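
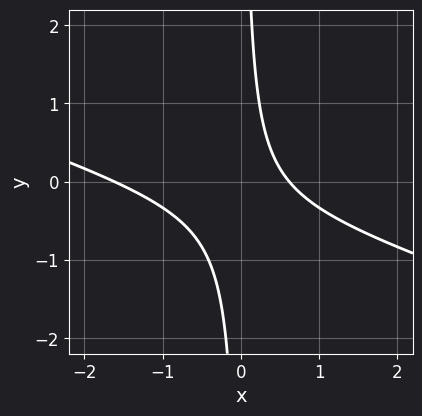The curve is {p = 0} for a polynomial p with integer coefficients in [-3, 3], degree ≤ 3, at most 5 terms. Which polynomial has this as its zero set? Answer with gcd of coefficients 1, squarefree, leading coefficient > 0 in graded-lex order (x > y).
(a) Degree: the shape is more complex than any degree-1 curve, so deg p = 2.
(b) From the axis intercepts and sections: no y-intercept at any integer in the box.
(c) Solving for integer coefficients yields p as stated.

x^2 + 3*x*y + x - 1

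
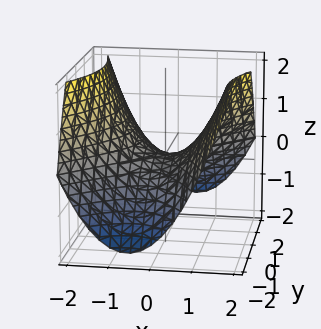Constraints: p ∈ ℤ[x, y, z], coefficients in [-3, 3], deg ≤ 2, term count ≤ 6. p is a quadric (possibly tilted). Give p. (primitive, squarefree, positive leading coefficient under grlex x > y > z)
2*x^2 - x*y - y^2 - 3*z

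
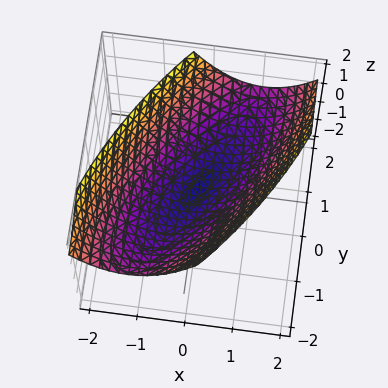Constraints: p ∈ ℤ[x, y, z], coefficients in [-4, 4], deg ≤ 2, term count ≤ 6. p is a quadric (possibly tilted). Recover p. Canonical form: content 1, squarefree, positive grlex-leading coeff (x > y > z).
2*x^2 - 2*x*y + y^2 - 3*z

(a) deg p = 2. The shape is more complex than any degree-1 surface.
(b) Reading off the gridlines: it crosses the y-axis at the gridline y = 0; one z-axis crossing is at z = 0.
(c) Assembling these constraints gives the stated polynomial.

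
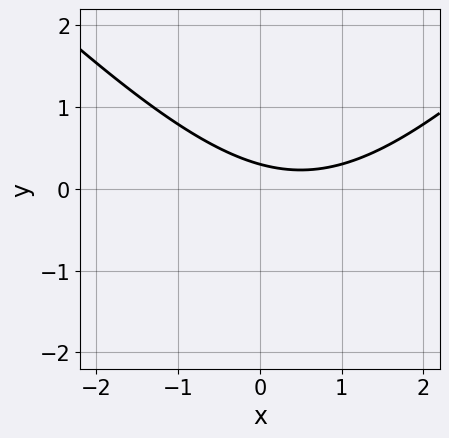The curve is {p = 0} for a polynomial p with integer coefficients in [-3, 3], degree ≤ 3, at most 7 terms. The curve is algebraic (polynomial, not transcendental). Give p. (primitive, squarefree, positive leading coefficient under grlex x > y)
x^2 - y^2 - x - 3*y + 1

(a) deg p = 2. The shape is more complex than any degree-1 curve.
(b) From the axis intercepts and sections: no x-intercept at any integer in the box.
(c) Fitting integer coefficients to these (and the overall shape) gives p.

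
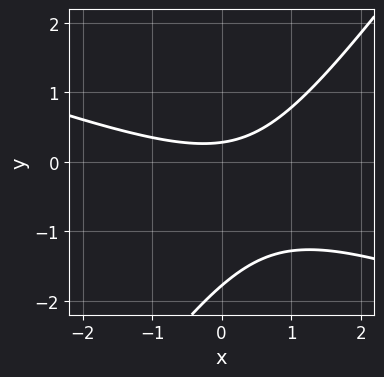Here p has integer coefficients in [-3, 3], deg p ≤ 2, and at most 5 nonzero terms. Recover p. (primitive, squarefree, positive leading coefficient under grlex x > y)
x^2 + 2*x*y - 2*y^2 - 3*y + 1

The degree is 2 — no degree-1 curve has this shape.
Observable constraints: it misses every integer gridline on the x-axis.
Assembling these constraints gives the stated polynomial.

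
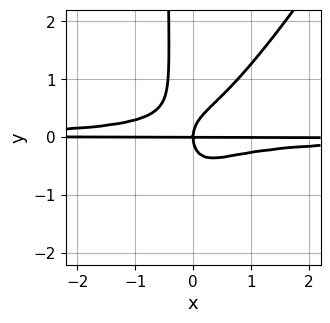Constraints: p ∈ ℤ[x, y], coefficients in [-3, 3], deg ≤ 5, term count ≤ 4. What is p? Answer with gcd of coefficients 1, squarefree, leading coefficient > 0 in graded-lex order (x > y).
1. Degree: a generic line meets the curve in up to 4 points, so deg p = 4.
2. Observable constraints: every point of the x-axis in the box is on the curve; one y-axis crossing is at y = 0.
3. These observations pin down the coefficients.

3*x^2*y^2 - 2*x*y^3 - y^3 + x*y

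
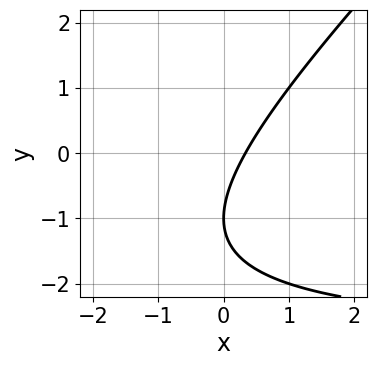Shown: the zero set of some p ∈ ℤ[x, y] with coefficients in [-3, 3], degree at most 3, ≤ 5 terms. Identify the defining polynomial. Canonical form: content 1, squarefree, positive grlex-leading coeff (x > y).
x*y - y^2 + 3*x - 2*y - 1

1. deg p = 2.
2. Observable constraints: it meets the y-axis at y = -1 (among the integer gridlines).
3. Putting this together gives p.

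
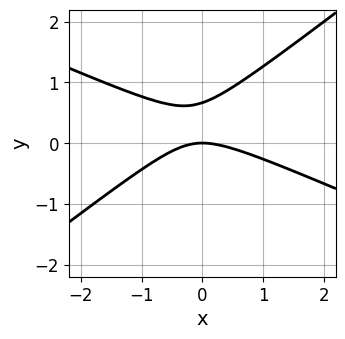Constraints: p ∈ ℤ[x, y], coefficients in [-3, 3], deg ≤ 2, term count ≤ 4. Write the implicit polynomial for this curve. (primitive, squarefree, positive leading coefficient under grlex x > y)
x^2 + x*y - 3*y^2 + 2*y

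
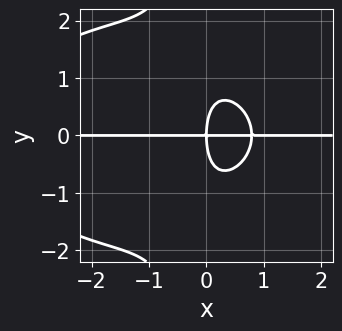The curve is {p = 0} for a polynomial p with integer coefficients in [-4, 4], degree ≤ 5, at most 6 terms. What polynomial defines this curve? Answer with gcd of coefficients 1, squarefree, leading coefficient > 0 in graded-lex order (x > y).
x^3*y + 2*x*y^3 + 3*x^2*y + y^3 - 3*x*y

(a) Degree: the shape is more complex than any degree-3 curve, so deg p = 4.
(b) From the axis intercepts and sections: the visible x-axis segment lies entirely on the curve; it crosses the y-axis at the gridline y = 0.
(c) These observations pin down the coefficients.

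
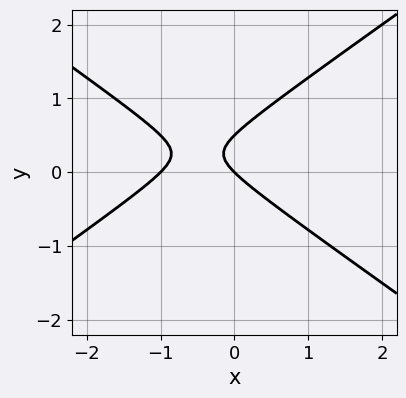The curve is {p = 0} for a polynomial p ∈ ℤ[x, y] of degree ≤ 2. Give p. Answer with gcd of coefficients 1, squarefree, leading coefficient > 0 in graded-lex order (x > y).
(a) Degree: a generic line meets the curve in up to 2 points, so deg p = 2.
(b) Observable constraints: among the integer gridlines, it crosses the x-axis at x ∈ {-1, 0}; it meets the y-axis at y = 0 (among the integer gridlines).
(c) Solving for integer coefficients yields p as stated.

x^2 - 2*y^2 + x + y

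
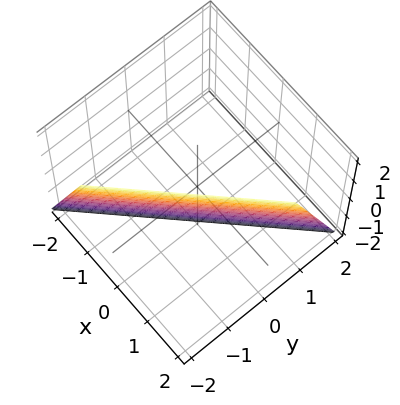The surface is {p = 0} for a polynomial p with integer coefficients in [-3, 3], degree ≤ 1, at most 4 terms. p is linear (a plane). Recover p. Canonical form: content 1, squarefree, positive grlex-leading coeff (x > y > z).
3*x - 3*y - z - 2

First, the degree is 1 — the surface is flat (a plane).
Next, reading off the gridlines: it crosses the z-axis at the gridline z = -2.
Finally, matching integer coefficients to the picture gives p.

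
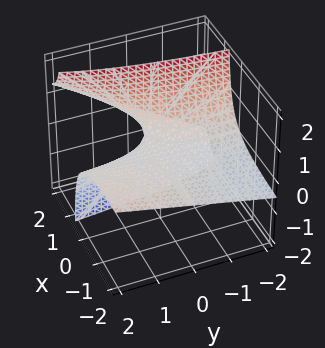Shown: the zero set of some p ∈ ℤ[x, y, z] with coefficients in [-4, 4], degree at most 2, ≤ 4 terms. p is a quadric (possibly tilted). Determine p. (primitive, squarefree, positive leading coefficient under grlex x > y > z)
x*y - 3*x*z + 3*z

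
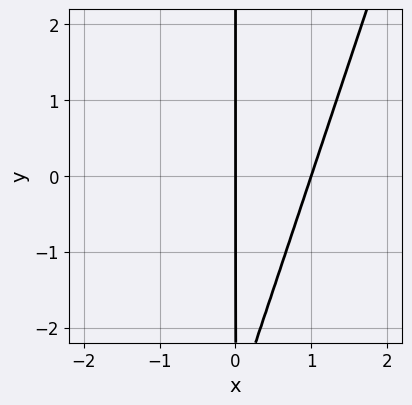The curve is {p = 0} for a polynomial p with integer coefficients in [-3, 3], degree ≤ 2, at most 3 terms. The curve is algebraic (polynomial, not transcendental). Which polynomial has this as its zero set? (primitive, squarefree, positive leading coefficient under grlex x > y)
3*x^2 - x*y - 3*x

1. Degree: the shape is more complex than any degree-1 curve, so deg p = 2.
2. From the visible intercepts: the x-axis gridline crossings are at x ∈ {0, 1}; the visible y-axis segment lies entirely on the curve.
3. Matching integer coefficients to the picture gives p.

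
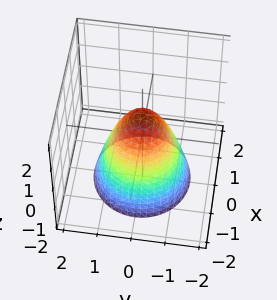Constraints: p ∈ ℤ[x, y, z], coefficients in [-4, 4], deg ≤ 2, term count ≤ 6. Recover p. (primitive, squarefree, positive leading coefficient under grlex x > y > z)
3*x^2 + 3*y^2 + 2*z - 2

1. The degree is 2 — a generic line meets the surface in up to 2 points.
2. Symmetry: the z-axis is an axis of rotation, so x and y enter only as x² + y².
3. Checking where it meets the axes: it meets the z-axis at z = 1 (among the integer gridlines); a circular section at z = 0 has radius between 0 and 1.
4. Assembling these constraints gives the stated polynomial.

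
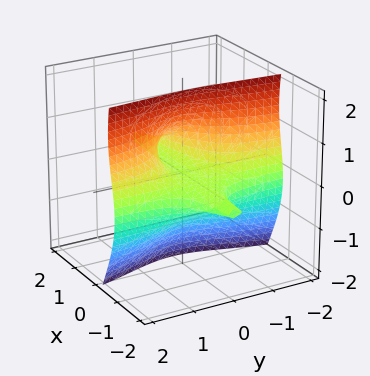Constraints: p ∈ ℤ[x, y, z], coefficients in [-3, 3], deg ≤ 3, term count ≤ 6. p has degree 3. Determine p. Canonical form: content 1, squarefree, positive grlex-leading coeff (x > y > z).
3*x*y^2 + 3*x*z^2 + z^3 + 2*y^2 - 2*z

1. deg p = 3.
2. Reading off the gridlines: it meets the y-axis at y = 0 (among the integer gridlines); one z-axis crossing is at z = 0; every point of the x-axis in the box is on the surface.
3. Solving for integer coefficients yields p as stated.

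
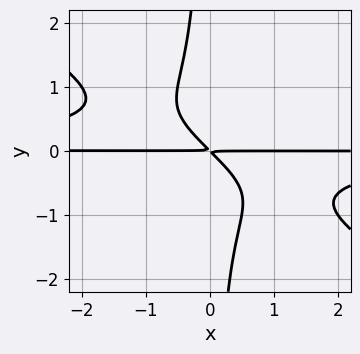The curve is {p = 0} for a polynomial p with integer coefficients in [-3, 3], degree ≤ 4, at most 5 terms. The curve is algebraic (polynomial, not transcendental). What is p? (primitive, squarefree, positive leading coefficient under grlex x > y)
2*x^2*y^2 + 3*x*y^3 + 2*x*y + 2*y^2

1. deg p = 4. The shape is more complex than any degree-3 curve.
2. Checking where it meets the axes: every point of the x-axis in the box is on the curve.
3. Matching integer coefficients to the picture gives p.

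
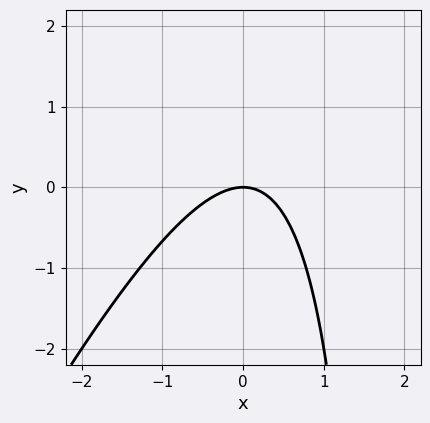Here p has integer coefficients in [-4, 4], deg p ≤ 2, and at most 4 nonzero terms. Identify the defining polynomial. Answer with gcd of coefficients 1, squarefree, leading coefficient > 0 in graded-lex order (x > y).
2*x^2 - x*y + 2*y

(a) Degree: the shape is more complex than any degree-1 curve, so deg p = 2.
(b) Checking where it meets the axes: it crosses the x-axis at the gridline x = 0; it meets the y-axis at y = 0 (among the integer gridlines).
(c) Assembling these constraints gives the stated polynomial.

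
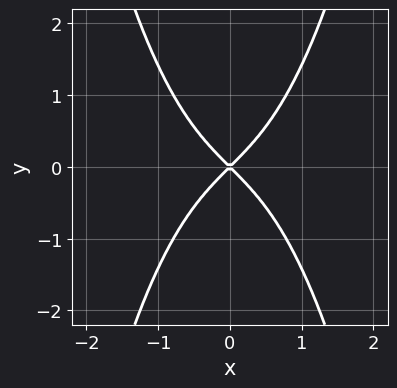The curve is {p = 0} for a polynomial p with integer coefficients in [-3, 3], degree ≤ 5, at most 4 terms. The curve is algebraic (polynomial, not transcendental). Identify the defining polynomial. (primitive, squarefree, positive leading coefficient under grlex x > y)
Degree: a generic line meets the curve in up to 4 points, so deg p = 4.
Symmetries: it's symmetric under y → −y, forcing even powers of y; the x ↦ −x reflection is a symmetry, so x appears only in even powers.
Checking where it meets the axes: it crosses the x-axis at the gridline x = 0; it crosses the y-axis at the gridline y = 0.
Fitting integer coefficients to these (and the overall shape) gives p.

x^4 + x^2 - y^2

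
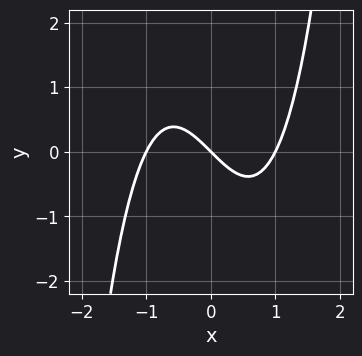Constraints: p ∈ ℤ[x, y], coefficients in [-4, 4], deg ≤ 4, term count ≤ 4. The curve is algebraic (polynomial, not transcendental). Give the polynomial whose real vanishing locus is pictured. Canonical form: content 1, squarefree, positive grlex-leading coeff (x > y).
First, the degree is 3 — the shape is more complex than any degree-2 curve.
Next, from the axis intercepts and sections: the x-axis gridline crossings are at x ∈ {-1, 0, 1}; one y-axis crossing is at y = 0.
Finally, fitting integer coefficients to these (and the overall shape) gives p.

x^3 - x - y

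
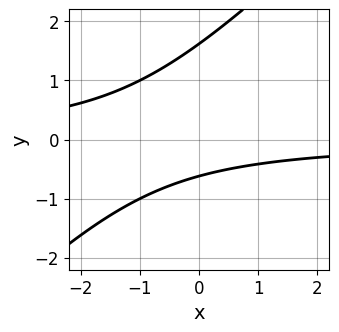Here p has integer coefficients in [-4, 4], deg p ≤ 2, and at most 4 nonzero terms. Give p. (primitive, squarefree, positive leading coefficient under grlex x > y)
x*y - y^2 + y + 1

1. deg p = 2. A generic line meets the curve in up to 2 points.
2. From the visible intercepts: the curve avoids every integer x-axis point in the box.
3. Matching integer coefficients to the picture gives p.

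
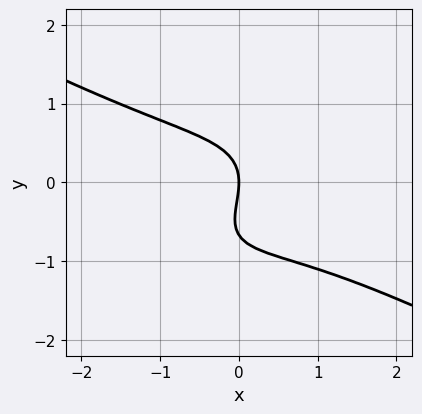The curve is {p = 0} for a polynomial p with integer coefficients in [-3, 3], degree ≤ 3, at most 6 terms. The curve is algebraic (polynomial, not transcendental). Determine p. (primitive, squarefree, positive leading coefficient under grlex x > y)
x^3 - 2*x*y^2 + 3*y^3 + 2*y^2 + 3*x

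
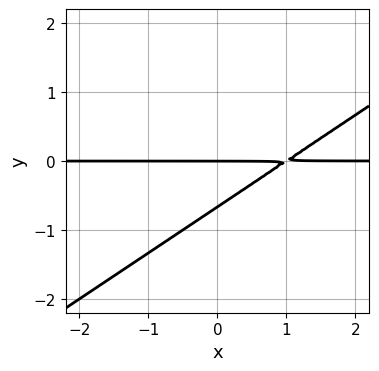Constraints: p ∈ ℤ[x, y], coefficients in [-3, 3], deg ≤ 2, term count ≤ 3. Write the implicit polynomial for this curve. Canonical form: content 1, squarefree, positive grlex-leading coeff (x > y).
First, deg p = 2. A generic line meets the curve in up to 2 points.
Next, reading off the gridlines: the visible x-axis segment lies entirely on the curve; it meets the y-axis at y = 0 (among the integer gridlines).
Finally, assembling these constraints gives the stated polynomial.

2*x*y - 3*y^2 - 2*y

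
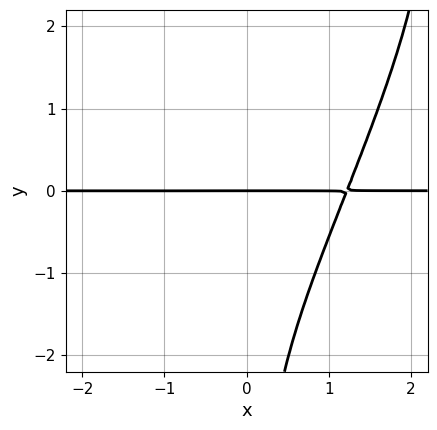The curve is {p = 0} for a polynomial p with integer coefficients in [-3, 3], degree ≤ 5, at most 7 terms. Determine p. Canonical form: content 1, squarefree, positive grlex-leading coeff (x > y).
1. The degree is 4 — a generic line meets the curve in up to 4 points.
2. Checking where it meets the axes: one y-axis crossing is at y = 0; every point of the x-axis in the box is on the curve.
3. Together with the visible shape, these determine p as stated.

3*x^3*y - 3*x^2*y^2 + x*y^3 - 2*x*y - 3*y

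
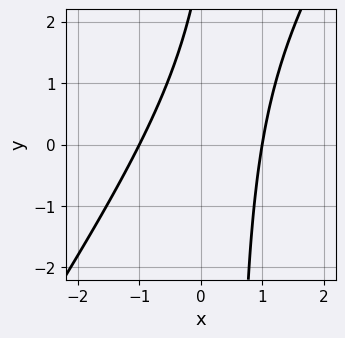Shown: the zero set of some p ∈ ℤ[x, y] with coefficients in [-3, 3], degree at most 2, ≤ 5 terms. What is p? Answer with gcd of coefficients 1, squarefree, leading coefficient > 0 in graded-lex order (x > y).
First, the degree is 2 — a generic line meets the curve in up to 2 points.
Next, observable constraints: the x-axis gridline crossings are at x ∈ {-1, 1}; it misses every integer gridline on the y-axis.
Finally, assembling these constraints gives the stated polynomial.

3*x^2 - 2*x*y + y - 3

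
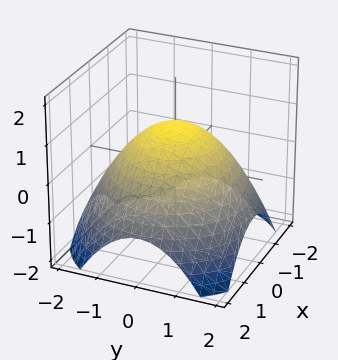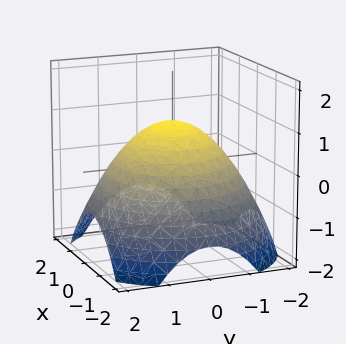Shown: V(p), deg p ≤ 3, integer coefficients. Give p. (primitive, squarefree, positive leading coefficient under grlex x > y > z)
The degree is 2 — a generic line meets the surface in up to 2 points.
Symmetries: the z-axis is an axis of rotation, so x and y enter only as x² + y².
Observable constraints: a circular section at z = 0 has radius between 1 and 2; it meets the z-axis at z = 1 (among the integer gridlines).
These observations pin down the coefficients.

x^2 + y^2 + 2*z - 2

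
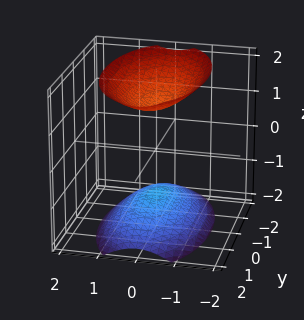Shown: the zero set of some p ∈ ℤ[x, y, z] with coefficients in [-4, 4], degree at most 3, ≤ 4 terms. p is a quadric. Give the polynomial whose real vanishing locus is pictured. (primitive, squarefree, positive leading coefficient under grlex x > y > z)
(a) I count 2 distinct pieces. They look like related sheets of one shape, so recover p as a whole.
(b) The degree is 2 — two sheets facing apart; a quadric.
(c) Symmetries: it's symmetric under y → −y, forcing even powers of y; it's symmetric under x → −x, forcing even powers of x; the z ↦ −z reflection is a symmetry, so z appears only in even powers.
(d) Observable constraints: no x-intercept at any integer in the box; the surface avoids every integer y-axis point in the box.
(e) Together with the visible shape, these determine p as stated.

3*x^2 + y^2 - 2*z^2 + 3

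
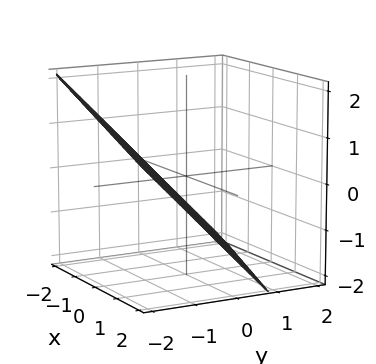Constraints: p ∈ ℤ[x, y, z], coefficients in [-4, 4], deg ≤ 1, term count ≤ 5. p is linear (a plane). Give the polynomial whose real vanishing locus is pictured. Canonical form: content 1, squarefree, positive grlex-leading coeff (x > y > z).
x + 3*y + 3*z + 2

First, degree: the surface is flat (a plane), so deg p = 1.
Then, checking where it meets the axes: it crosses the x-axis at the gridline x = -2.
Finally, together with the visible shape, these determine p as stated.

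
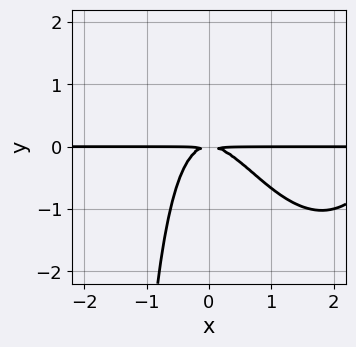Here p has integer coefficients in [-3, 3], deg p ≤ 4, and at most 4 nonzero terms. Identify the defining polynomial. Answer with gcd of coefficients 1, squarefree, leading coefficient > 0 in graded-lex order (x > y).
(a) Degree: the shape is more complex than any degree-3 curve, so deg p = 4.
(b) Observable constraints: the visible x-axis segment lies entirely on the curve.
(c) These observations pin down the coefficients.

x^3*y - 3*x^2*y - x*y^2 - 2*y^2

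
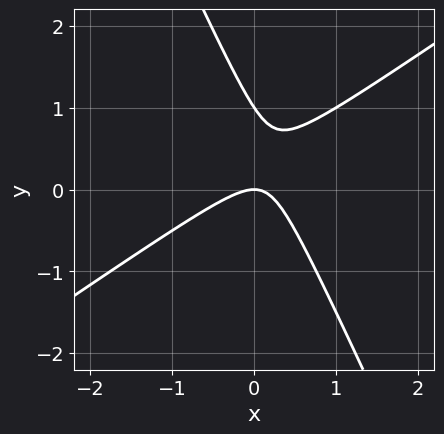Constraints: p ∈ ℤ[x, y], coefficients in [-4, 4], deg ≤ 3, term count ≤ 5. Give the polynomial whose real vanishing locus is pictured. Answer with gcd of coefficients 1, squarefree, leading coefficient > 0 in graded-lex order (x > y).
First, the degree is 2 — no degree-1 curve has this shape.
Then, reading off the gridlines: it meets the x-axis at x = 0 (among the integer gridlines); among the integer gridlines, it crosses the y-axis at y ∈ {0, 1}.
Finally, putting this together gives p.

3*x^2 - 3*x*y - 2*y^2 + 2*y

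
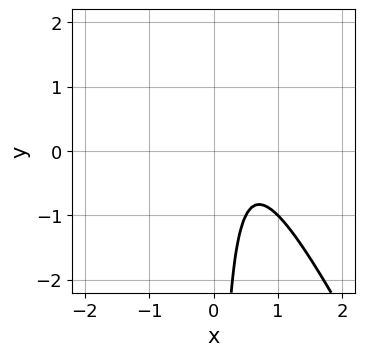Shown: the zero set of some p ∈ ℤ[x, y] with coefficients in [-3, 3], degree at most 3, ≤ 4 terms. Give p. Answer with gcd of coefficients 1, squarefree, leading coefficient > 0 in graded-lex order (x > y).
The degree is 2 — the shape is more complex than any degree-1 curve.
Reading off the gridlines: no x-intercept at any integer in the box; it misses every integer gridline on the y-axis.
Putting this together gives p.

2*x^2 + x*y - 2*x + 1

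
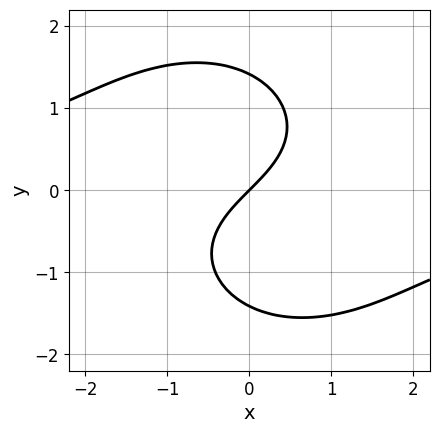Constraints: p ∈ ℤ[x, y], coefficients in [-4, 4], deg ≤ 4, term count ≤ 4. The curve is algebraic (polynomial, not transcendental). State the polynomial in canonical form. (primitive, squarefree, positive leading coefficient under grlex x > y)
1. The degree is 3 — the shape is more complex than any degree-2 curve.
2. Checking where it meets the axes: one x-axis crossing is at x = 0; one y-axis crossing is at y = 0.
3. These observations pin down the coefficients.

x^2*y + y^3 + 2*x - 2*y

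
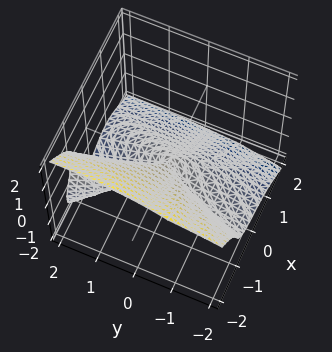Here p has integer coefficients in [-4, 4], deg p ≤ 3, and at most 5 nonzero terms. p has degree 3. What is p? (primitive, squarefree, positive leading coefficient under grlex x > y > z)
3*x^3 + 2*x*y*z + y*z^2 + 3*z^3 + y^2

First, degree: a generic line meets the surface in up to 3 points, so deg p = 3.
Next, checking where it meets the axes: it meets the x-axis at x = 0 (among the integer gridlines); it meets the z-axis at z = 0 (among the integer gridlines); it crosses the y-axis at the gridline y = 0.
Finally, matching integer coefficients to the picture gives p.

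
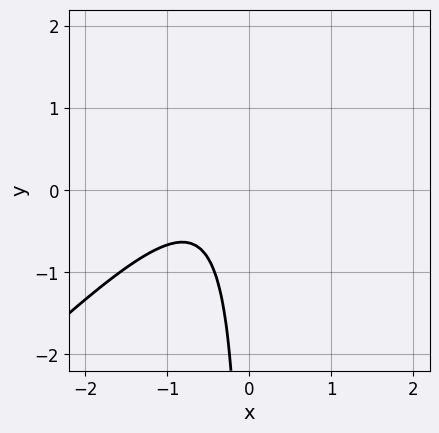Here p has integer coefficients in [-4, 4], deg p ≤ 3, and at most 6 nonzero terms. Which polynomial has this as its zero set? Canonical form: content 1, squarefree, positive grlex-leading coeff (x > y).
1. Degree: no degree-1 curve has this shape, so deg p = 2.
2. Reading off the gridlines: the curve avoids every integer y-axis point in the box; the curve avoids every integer x-axis point in the box.
3. These observations pin down the coefficients.

3*x^2 - 3*x*y + 3*x + 2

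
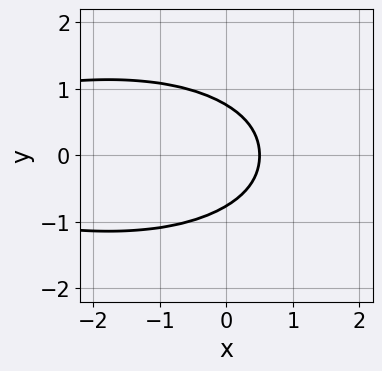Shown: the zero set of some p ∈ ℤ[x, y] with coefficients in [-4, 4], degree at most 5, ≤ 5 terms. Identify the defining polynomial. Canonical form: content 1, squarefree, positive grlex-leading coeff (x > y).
x^2*y^2 + 3*y^4 + 2*x*y^2 + 2*x - 1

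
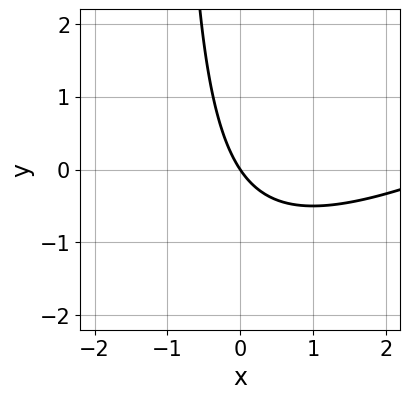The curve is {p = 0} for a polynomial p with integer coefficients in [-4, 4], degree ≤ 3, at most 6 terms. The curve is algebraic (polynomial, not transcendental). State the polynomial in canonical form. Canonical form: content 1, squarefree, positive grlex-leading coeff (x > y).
x^2 - 2*x*y - 3*x - 2*y

(a) The degree is 2 — a generic line meets the curve in up to 2 points.
(b) Checking where it meets the axes: one y-axis crossing is at y = 0; it crosses the x-axis at the gridline x = 0.
(c) Together with the visible shape, these determine p as stated.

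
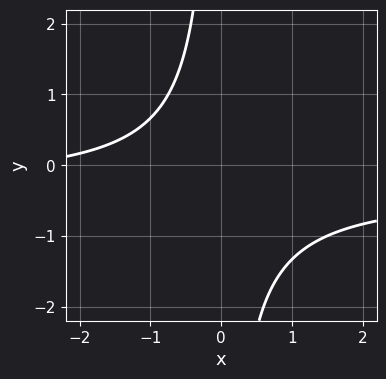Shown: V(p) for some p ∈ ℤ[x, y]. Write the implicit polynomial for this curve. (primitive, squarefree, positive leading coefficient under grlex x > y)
deg p = 2.
Checking where it meets the axes: the curve avoids every integer x-axis point in the box; the curve avoids every integer y-axis point in the box.
The integer polynomial consistent with all of this is the stated p.

3*x*y + x + 3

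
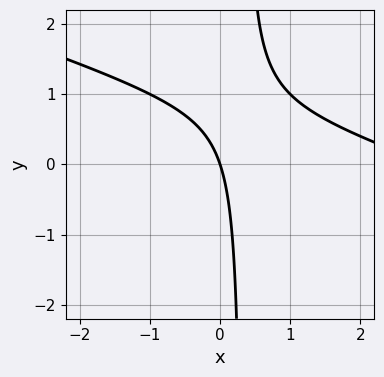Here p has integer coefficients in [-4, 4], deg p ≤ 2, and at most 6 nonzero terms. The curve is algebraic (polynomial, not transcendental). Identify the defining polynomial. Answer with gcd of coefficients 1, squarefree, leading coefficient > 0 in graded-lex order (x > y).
1. deg p = 2. A generic line meets the curve in up to 2 points.
2. Observable constraints: one x-axis crossing is at x = 0; one y-axis crossing is at y = 0.
3. Solving for integer coefficients yields p as stated.

x^2 + 3*x*y - 3*x - y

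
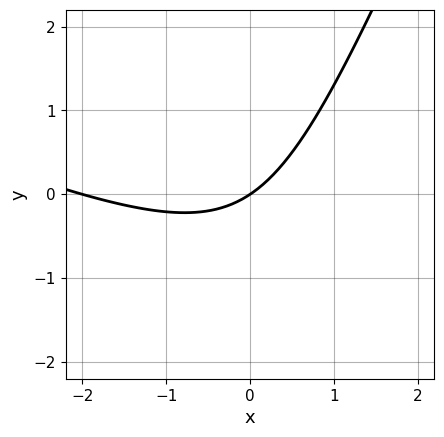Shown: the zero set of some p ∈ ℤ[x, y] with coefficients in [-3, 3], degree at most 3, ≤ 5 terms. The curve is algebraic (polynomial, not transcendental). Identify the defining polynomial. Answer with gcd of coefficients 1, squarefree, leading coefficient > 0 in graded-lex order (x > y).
(a) Degree: no degree-1 curve has this shape, so deg p = 2.
(b) Checking where it meets the axes: among the integer gridlines, it crosses the x-axis at x ∈ {-2, 0}; one y-axis crossing is at y = 0.
(c) Assembling these constraints gives the stated polynomial.

x^2 + 2*x*y - y^2 + 2*x - 3*y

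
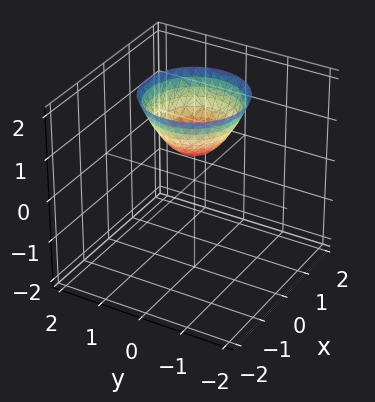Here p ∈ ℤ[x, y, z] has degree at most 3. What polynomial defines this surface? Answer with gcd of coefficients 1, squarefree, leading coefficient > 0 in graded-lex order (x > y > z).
First, deg p = 2. No degree-1 surface has this shape.
Then, symmetries: rotational symmetry about the z-axis ⇒ p depends on x, y only through x² + y².
Then, reading off the gridlines: no x-intercept at any integer in the box; no y-intercept at any integer in the box; a circular section at z = 2 has radius between 1 and 2.
Finally, solving for integer coefficients yields p as stated.

3*x^2 + 3*y^2 - 3*z + 2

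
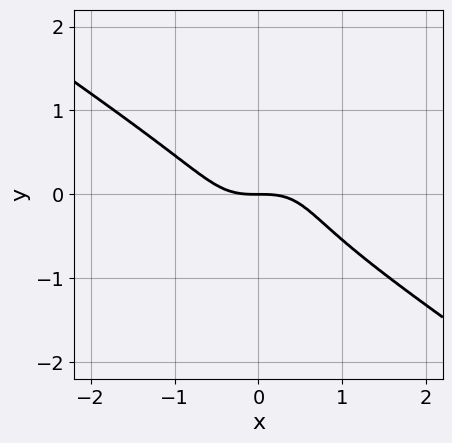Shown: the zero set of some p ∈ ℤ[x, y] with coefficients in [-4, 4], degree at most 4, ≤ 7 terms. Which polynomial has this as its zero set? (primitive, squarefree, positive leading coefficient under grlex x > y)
1. The degree is 3 — no degree-2 curve has this shape.
2. From the visible intercepts: it meets the y-axis at y = 0 (among the integer gridlines); one x-axis crossing is at x = 0.
3. Together with the visible shape, these determine p as stated.

2*x^3 - 3*x*y^2 + 2*y^3 + y^2 + 2*y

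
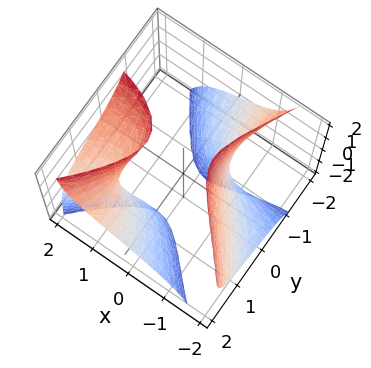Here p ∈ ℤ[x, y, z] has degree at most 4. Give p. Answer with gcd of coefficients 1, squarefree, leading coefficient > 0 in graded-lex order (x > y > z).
There are 2 components.
The degree is 3 — no degree-2 surface has this shape.
Checking where it meets the axes: the surface avoids every integer z-axis point in the box; the surface avoids every integer y-axis point in the box.
Matching integer coefficients to the picture gives p.

x^3 - 2*x^2*z + 2*y^2*z - 3*x*y + 2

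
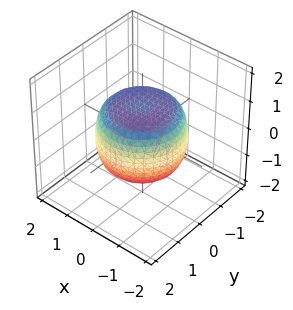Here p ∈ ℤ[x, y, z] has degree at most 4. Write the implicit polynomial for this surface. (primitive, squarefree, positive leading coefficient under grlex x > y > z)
(a) The degree is 4 — a generic line meets the surface in up to 4 points.
(b) Symmetry: the surface is invariant under rotation about z: p = q(x² + y², z).
(c) Observable constraints: a circular section at z = -1 has radius exactly 1; the z-axis gridline crossings are at z ∈ {-1, 1}.
(d) Together with the visible shape, these determine p as stated.

2*x^4 + 4*x^2*y^2 + 2*y^4 - 2*x^2 - 2*y^2 + 3*z^2 - 3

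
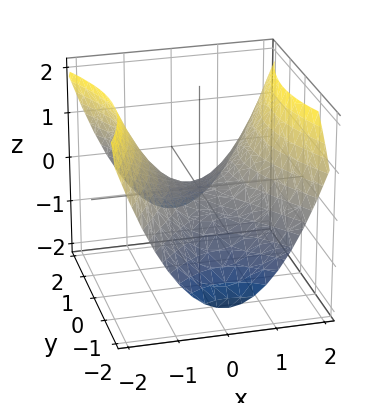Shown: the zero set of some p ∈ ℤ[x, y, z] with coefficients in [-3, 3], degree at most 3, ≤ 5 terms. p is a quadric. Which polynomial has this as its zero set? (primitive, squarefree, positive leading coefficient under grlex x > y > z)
(a) Degree: a saddle surface; a quadric, so deg p = 2.
(b) Symmetries: mirror symmetry x ↦ −x ⇒ only even powers of x; mirror symmetry y ↦ −y ⇒ only even powers of y.
(c) Against the integer gridlines: one z-axis crossing is at z = 0; it meets the y-axis at y = 0 (among the integer gridlines).
(d) Putting this together gives p.

2*x^2 - y^2 - 3*z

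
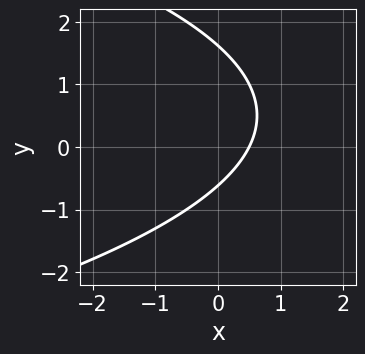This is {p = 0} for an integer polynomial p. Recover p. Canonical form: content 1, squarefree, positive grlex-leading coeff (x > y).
First, the degree is 2 — no degree-1 curve has this shape.
Finally, the integer polynomial consistent with all of this is the stated p.

y^2 + 2*x - y - 1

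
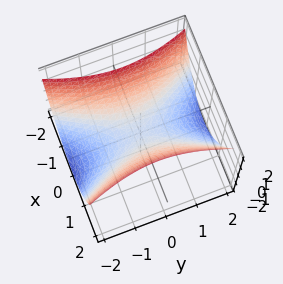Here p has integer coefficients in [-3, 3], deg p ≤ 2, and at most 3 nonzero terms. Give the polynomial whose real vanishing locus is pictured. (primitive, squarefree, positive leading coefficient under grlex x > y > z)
3*x^2 - y^2 - 3*z

(a) deg p = 2. A saddle surface; a quadric.
(b) Symmetries: the y ↦ −y reflection is a symmetry, so y appears only in even powers; the x ↦ −x reflection is a symmetry, so x appears only in even powers.
(c) Against the integer gridlines: it crosses the x-axis at the gridline x = 0; it crosses the z-axis at the gridline z = 0; it meets the y-axis at y = 0 (among the integer gridlines).
(d) Fitting integer coefficients to these (and the overall shape) gives p.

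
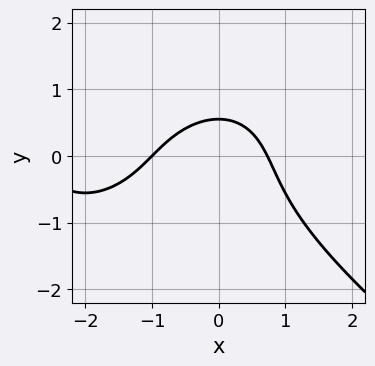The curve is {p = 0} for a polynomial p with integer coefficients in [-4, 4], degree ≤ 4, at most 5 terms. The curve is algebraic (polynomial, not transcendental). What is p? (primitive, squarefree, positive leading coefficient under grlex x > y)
x^3 + 2*y^3 + 3*x^2 + 3*y - 2

(a) Degree: no degree-2 curve has this shape, so deg p = 3.
(b) Observable constraints: it meets the x-axis at x = -1 (among the integer gridlines).
(c) Together with the visible shape, these determine p as stated.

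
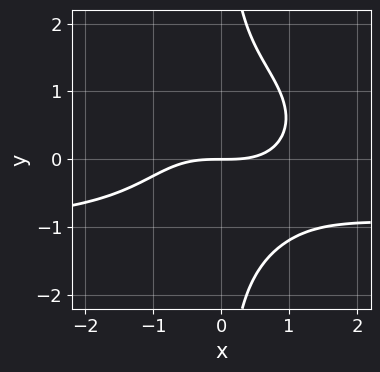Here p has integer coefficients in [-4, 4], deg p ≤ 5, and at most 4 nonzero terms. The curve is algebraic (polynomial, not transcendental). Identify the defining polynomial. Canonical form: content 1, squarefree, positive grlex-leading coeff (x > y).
x^3*y + 2*x*y^3 + x^3 - 3*y

First, the degree is 4 — the shape is more complex than any degree-3 curve.
Then, from the axis intercepts and sections: it crosses the x-axis at the gridline x = 0; it crosses the y-axis at the gridline y = 0.
Finally, matching integer coefficients to the picture gives p.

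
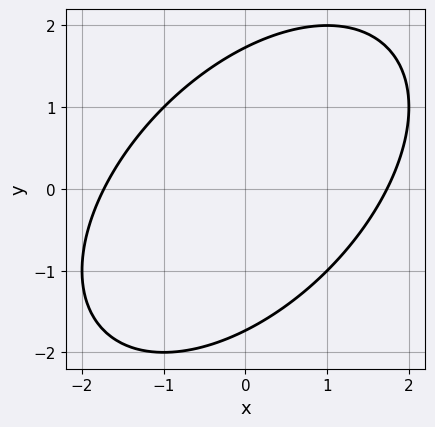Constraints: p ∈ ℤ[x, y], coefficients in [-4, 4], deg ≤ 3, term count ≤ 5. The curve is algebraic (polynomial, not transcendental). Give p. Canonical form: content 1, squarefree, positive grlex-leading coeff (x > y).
deg p = 2. No degree-1 curve has this shape.
Matching integer coefficients to the picture gives p.

x^2 - x*y + y^2 - 3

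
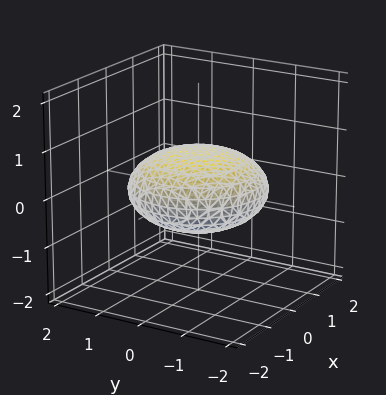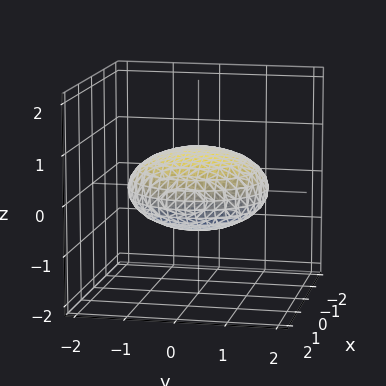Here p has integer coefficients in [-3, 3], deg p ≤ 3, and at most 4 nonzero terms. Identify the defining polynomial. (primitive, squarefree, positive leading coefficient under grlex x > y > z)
x^2 + y^2 + 3*z^2 - 2

1. Degree: bounded and convex; a quadric, so deg p = 2.
2. Symmetries: it's symmetric under z → −z, forcing even powers of z; every cross-section ⟂ z is a circle, so x, y appear only via x² + y².
3. From the visible intercepts: a circular section at z = 0 has radius between 1 and 2.
4. Matching integer coefficients to the picture gives p.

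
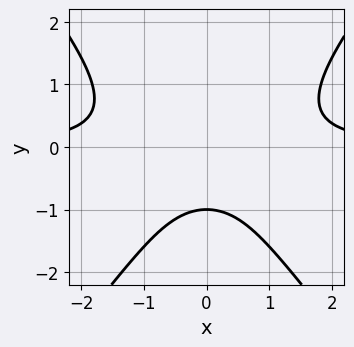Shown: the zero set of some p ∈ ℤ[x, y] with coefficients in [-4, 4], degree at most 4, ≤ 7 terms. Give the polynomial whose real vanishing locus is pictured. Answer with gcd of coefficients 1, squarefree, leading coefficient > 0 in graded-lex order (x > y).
First, deg p = 3. A generic line meets the curve in up to 3 points.
Next, symmetries: the x ↦ −x reflection is a symmetry, so x appears only in even powers.
Next, reading off the gridlines: it misses every integer gridline on the x-axis; it crosses the y-axis at the gridline y = -1.
Finally, putting this together gives p.

3*x^2*y - 2*y^3 - 2*y^2 - 3*y - 3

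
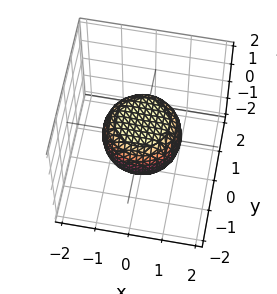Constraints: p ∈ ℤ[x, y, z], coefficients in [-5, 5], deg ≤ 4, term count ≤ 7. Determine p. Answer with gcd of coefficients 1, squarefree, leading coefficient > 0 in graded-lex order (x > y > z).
2*x^4 + 4*x^2*y^2 + 2*y^4 - x^2 - y^2 + 3*z^2 - 2

The degree is 4 — a generic line meets the surface in up to 4 points.
Symmetry: the surface is invariant under rotation about z: p = q(x² + y², z).
Against the integer gridlines: a circular section at z = 0 has radius between 1 and 2.
These observations pin down the coefficients.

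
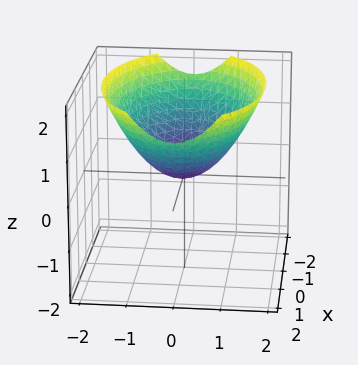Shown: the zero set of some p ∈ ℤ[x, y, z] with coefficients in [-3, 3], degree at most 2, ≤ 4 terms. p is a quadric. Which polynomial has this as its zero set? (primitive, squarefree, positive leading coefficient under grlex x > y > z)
Degree: a single bowl opening along one axis; a quadric, so deg p = 2.
Symmetries: the y ↦ −y reflection is a symmetry, so y appears only in even powers; the x ↦ −x reflection is a symmetry, so x appears only in even powers.
Reading off the gridlines: it crosses the z-axis at the gridline z = 0; one x-axis crossing is at x = 0.
Assembling these constraints gives the stated polynomial.

x^2 + 2*y^2 - 3*z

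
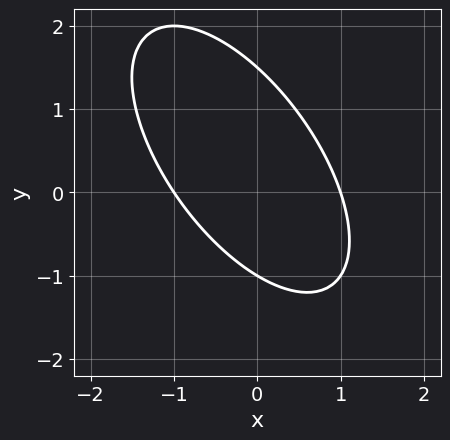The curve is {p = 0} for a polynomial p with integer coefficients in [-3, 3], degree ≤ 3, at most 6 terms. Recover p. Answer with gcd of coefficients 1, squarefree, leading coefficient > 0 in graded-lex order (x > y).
(a) Degree: a generic line meets the curve in up to 2 points, so deg p = 2.
(b) Checking where it meets the axes: it crosses the y-axis at the gridline y = -1; among the integer gridlines, it crosses the x-axis at x ∈ {-1, 1}.
(c) Assembling these constraints gives the stated polynomial.

3*x^2 + 3*x*y + 2*y^2 - y - 3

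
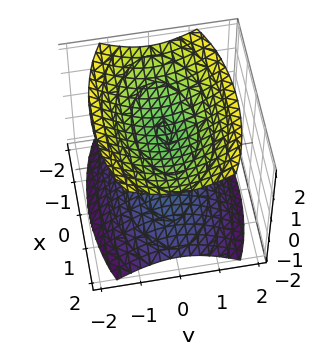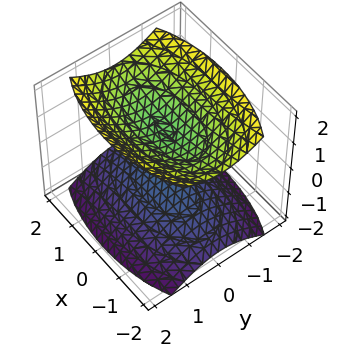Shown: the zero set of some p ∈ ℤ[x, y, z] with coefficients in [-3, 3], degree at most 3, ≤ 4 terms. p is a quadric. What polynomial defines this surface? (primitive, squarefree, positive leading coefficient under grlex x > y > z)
x^2 + 3*y^2 - 3*z^2 + 3

First, the picture has 2 separate pieces.
Then, deg p = 2.
Next, symmetries: mirror symmetry y ↦ −y ⇒ only even powers of y; mirror symmetry x ↦ −x ⇒ only even powers of x; the z ↦ −z reflection is a symmetry, so z appears only in even powers.
Next, checking where it meets the axes: no x-intercept at any integer in the box; among the integer gridlines, it crosses the z-axis at z ∈ {-1, 1}.
Finally, matching integer coefficients to the picture gives p.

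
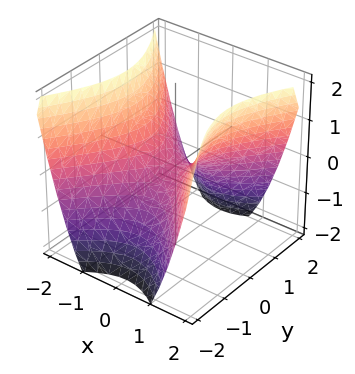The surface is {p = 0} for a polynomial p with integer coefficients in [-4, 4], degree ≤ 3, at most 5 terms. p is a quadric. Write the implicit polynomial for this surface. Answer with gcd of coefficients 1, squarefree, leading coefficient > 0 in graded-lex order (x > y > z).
deg p = 2.
Symmetries: mirror symmetry y ↦ −y ⇒ only even powers of y; mirror symmetry x ↦ −x ⇒ only even powers of x.
Observable constraints: it meets the x-axis at x = 0 (among the integer gridlines); one y-axis crossing is at y = 0.
These observations pin down the coefficients.

3*x^2 - 2*y^2 - 3*z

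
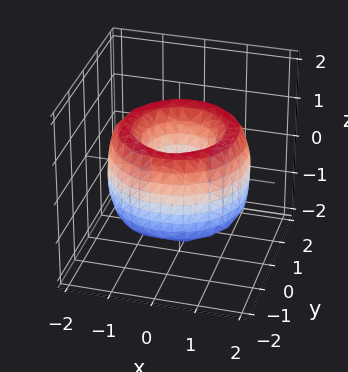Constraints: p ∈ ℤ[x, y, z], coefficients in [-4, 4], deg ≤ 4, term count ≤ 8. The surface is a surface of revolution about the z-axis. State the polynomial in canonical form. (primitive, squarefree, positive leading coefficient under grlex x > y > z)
x^4 + 2*x^2*y^2 + y^4 - 3*x^2 - 3*y^2 + z^2 + 1

First, the degree is 4 — no degree-3 surface has this shape.
Then, symmetries: rotational symmetry about the z-axis ⇒ p depends on x, y only through x² + y².
Then, checking where it meets the axes: it misses every integer gridline on the z-axis; a circular section at z = 0 has radius between 0 and 1.
Finally, putting this together gives p.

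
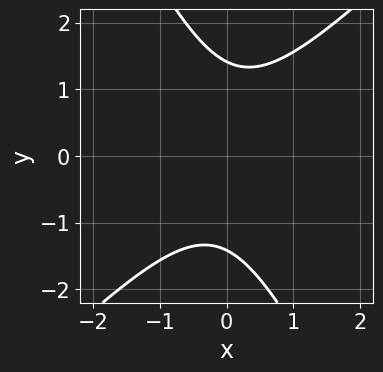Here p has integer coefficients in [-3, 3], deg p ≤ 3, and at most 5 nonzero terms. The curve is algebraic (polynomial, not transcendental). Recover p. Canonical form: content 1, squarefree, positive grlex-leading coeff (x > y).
2*x^2 - x*y - y^2 + 2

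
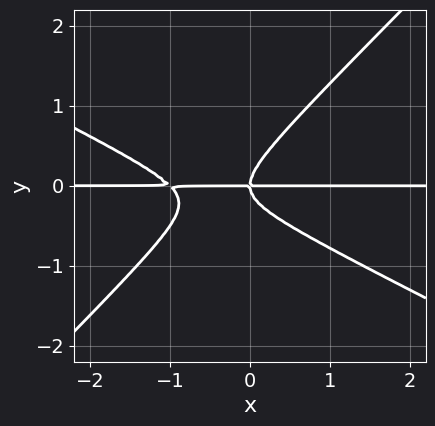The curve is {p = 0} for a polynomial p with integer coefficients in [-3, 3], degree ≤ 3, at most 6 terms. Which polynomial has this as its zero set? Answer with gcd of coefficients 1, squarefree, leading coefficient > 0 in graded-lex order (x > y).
The degree is 3 — no degree-2 curve has this shape.
From the visible intercepts: every point of the x-axis in the box is on the curve; it crosses the y-axis at the gridline y = 0.
Fitting integer coefficients to these (and the overall shape) gives p.

x^2*y + x*y^2 - 2*y^3 + x*y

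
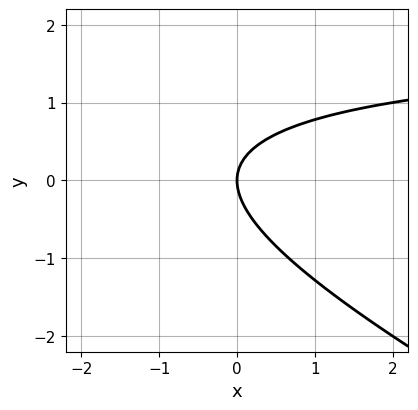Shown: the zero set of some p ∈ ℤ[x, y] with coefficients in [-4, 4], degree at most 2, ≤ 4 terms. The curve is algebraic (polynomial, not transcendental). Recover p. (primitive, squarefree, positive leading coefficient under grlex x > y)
x*y + 2*y^2 - 2*x

Degree: a generic line meets the curve in up to 2 points, so deg p = 2.
Reading off the gridlines: one x-axis crossing is at x = 0; it meets the y-axis at y = 0 (among the integer gridlines).
Matching integer coefficients to the picture gives p.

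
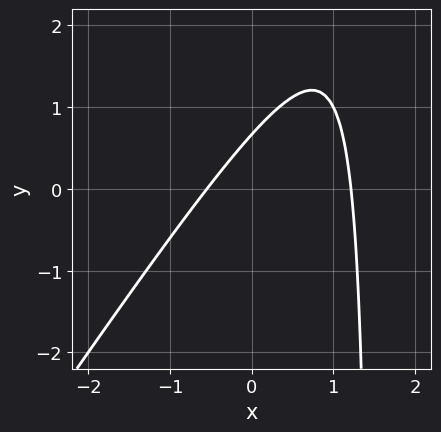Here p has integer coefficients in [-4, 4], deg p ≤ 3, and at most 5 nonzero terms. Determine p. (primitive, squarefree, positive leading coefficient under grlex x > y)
deg p = 2.
Matching integer coefficients to the picture gives p.

3*x^2 - 2*x*y - 2*x + 3*y - 2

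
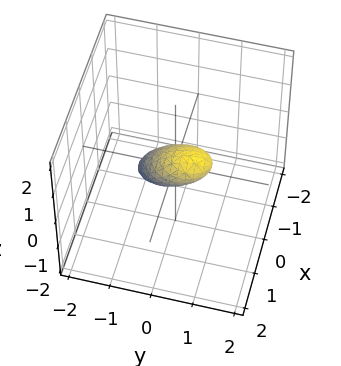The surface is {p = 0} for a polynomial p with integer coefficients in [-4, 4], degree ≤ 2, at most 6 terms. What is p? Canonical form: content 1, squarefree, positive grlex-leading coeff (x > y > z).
3*x^2 - 2*x*z + 2*y^2 - 3*y*z + 3*z^2 - 1

1. Degree: the shape is more complex than any degree-1 surface, so deg p = 2.
2. Solving for integer coefficients yields p as stated.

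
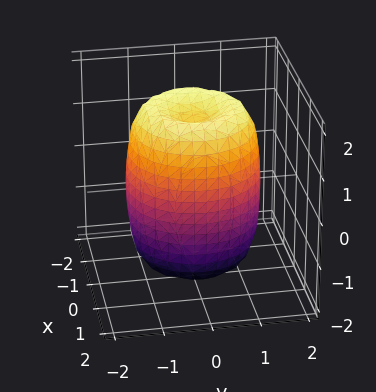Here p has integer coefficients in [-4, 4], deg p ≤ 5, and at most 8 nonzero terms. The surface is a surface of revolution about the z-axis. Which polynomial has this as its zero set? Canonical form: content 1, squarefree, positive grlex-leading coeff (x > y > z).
First, deg p = 4. No degree-3 surface has this shape.
Next, symmetries: rotational symmetry about the z-axis ⇒ p depends on x, y only through x² + y².
Then, reading off the gridlines: a circular section at z = 1 has radius between 1 and 2.
Finally, these observations pin down the coefficients.

2*x^4 + 4*x^2*y^2 + 2*y^4 - 3*x^2 - 3*y^2 + z^2 - 2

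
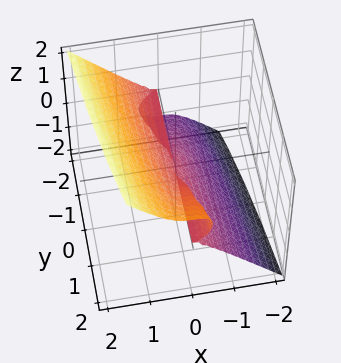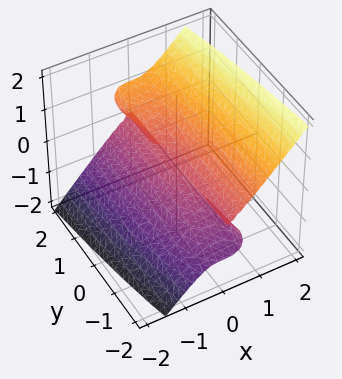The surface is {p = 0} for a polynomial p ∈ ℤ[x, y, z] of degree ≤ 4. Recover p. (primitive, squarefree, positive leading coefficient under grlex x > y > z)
3*x^3 + y*z^2 - 2*z^3

deg p = 3. No degree-2 surface has this shape.
Checking where it meets the axes: it meets the x-axis at x = 0 (among the integer gridlines); the visible y-axis segment lies entirely on the surface; it meets the z-axis at z = 0 (among the integer gridlines).
Fitting integer coefficients to these (and the overall shape) gives p.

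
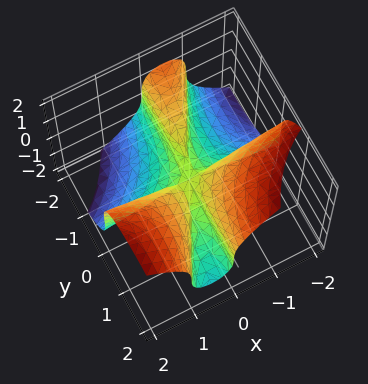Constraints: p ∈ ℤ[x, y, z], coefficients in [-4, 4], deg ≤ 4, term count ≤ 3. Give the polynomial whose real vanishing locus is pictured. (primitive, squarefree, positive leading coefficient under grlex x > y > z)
2*x^2*y - x*y^2 - z^3

1. The degree is 3 — the shape is more complex than any degree-2 surface.
2. Reading off the gridlines: the visible y-axis segment lies entirely on the surface; it crosses the z-axis at the gridline z = 0.
3. Together with the visible shape, these determine p as stated.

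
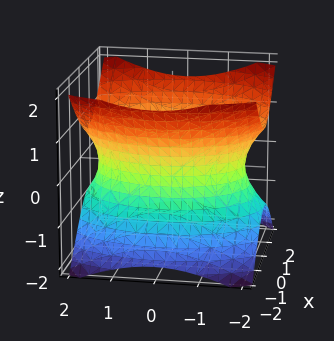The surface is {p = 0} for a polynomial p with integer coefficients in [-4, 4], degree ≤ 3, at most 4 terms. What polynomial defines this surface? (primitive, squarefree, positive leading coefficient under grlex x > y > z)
2*x^2 + y^2 - 2*z^2 - 3

(a) The degree is 2 — an hourglass — one-sheet hyperboloid; a quadric.
(b) Symmetries: mirror symmetry z ↦ −z ⇒ only even powers of z; the y ↦ −y reflection is a symmetry, so y appears only in even powers; the x ↦ −x reflection is a symmetry, so x appears only in even powers.
(c) Observable constraints: the surface avoids every integer z-axis point in the box.
(d) Fitting integer coefficients to these (and the overall shape) gives p.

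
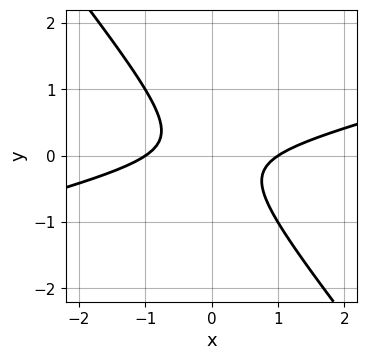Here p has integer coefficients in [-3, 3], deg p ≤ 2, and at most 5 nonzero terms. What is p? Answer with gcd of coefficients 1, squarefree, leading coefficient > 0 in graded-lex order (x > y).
x^2 - 3*x*y - 3*y^2 - 1

1. deg p = 2. No degree-1 curve has this shape.
2. Observable constraints: it misses every integer gridline on the y-axis; among the integer gridlines, it crosses the x-axis at x ∈ {-1, 1}.
3. The integer polynomial consistent with all of this is the stated p.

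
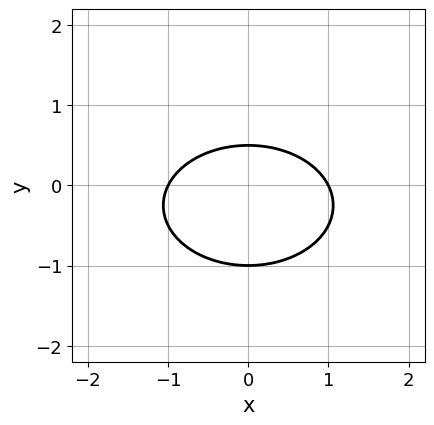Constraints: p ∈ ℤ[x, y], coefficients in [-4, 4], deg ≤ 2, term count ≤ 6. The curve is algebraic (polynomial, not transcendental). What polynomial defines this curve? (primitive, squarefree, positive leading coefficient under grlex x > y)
First, deg p = 2. A generic line meets the curve in up to 2 points.
Then, symmetries: the x ↦ −x reflection is a symmetry, so x appears only in even powers.
Next, reading off the gridlines: it meets the y-axis at y = -1 (among the integer gridlines); among the integer gridlines, it crosses the x-axis at x ∈ {-1, 1}.
Finally, fitting integer coefficients to these (and the overall shape) gives p.

x^2 + 2*y^2 + y - 1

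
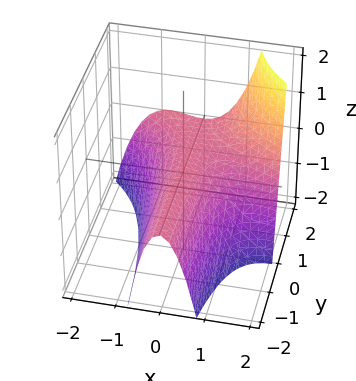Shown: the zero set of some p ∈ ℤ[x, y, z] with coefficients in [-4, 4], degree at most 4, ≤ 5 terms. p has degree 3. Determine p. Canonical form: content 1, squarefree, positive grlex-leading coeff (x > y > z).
x^3 + 2*x^2*y - 3*x^2 - 2*z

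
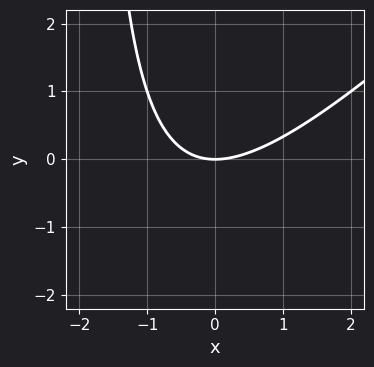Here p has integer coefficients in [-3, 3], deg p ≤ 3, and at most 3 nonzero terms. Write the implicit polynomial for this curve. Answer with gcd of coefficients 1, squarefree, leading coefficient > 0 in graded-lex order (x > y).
x^2 - x*y - 2*y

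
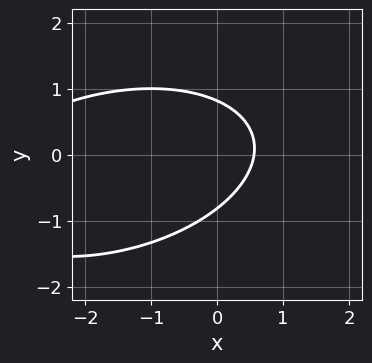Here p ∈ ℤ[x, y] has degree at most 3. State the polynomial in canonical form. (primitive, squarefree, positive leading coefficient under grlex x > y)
The degree is 2 — the shape is more complex than any degree-1 curve.
Solving for integer coefficients yields p as stated.

x^2 - x*y + 3*y^2 + 3*x - 2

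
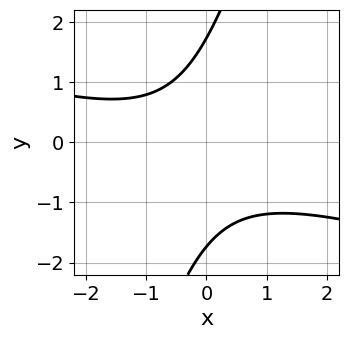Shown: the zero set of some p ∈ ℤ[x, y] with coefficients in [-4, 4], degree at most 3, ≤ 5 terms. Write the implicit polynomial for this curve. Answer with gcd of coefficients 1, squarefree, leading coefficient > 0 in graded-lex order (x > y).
x^2 + 3*x*y - y^2 + x + 3

1. The degree is 2 — the shape is more complex than any degree-1 curve.
2. Reading off the gridlines: it misses every integer gridline on the x-axis.
3. Putting this together gives p.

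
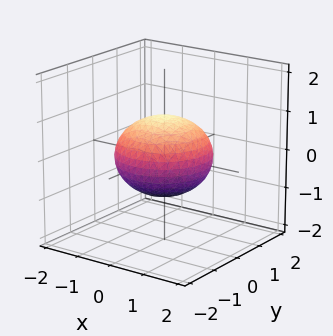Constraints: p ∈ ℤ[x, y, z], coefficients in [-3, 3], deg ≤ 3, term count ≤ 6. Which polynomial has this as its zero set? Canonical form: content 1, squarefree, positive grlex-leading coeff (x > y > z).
First, deg p = 2. The shape is more complex than any degree-1 surface.
Next, symmetries: the surface is invariant under rotation about z: p = q(x² + y², z).
Then, from the visible intercepts: a circular section at z = 0 has radius between 1 and 2; among the integer gridlines, it crosses the z-axis at z ∈ {-1, 1}.
Finally, fitting integer coefficients to these (and the overall shape) gives p.

2*x^2 + 2*y^2 + 3*z^2 - 3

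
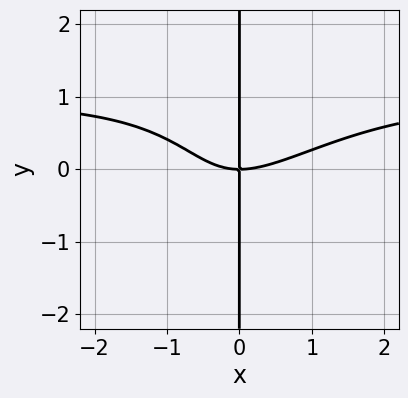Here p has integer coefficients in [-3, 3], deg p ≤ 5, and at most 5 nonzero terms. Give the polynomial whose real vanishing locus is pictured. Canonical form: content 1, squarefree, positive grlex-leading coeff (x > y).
1. Degree: a generic line meets the curve in up to 4 points, so deg p = 4.
2. Observable constraints: every point of the y-axis in the box is on the curve; it meets the x-axis at x = 0 (among the integer gridlines).
3. Putting this together gives p.

x^3*y - x^2*y^2 - x^3 + x^2*y + 2*x*y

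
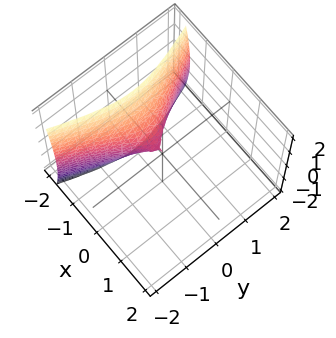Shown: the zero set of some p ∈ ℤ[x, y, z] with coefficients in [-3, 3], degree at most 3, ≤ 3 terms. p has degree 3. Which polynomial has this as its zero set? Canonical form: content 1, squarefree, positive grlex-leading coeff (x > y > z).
3*x^3 + 2*y^2 + z^2

(a) Degree: no degree-2 surface has this shape, so deg p = 3.
(b) Reading off the gridlines: one y-axis crossing is at y = 0; it meets the z-axis at z = 0 (among the integer gridlines); it meets the x-axis at x = 0 (among the integer gridlines).
(c) Solving for integer coefficients yields p as stated.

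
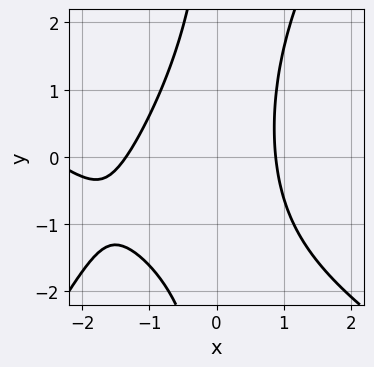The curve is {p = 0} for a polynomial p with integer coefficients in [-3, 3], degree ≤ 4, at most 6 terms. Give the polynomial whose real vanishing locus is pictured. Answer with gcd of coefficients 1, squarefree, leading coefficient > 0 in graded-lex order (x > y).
x^3 + x^2*y - x*y^2 + 3*x^2 - 3

(a) The degree is 3 — the shape is more complex than any degree-2 curve.
(b) Against the integer gridlines: no y-intercept at any integer in the box.
(c) Assembling these constraints gives the stated polynomial.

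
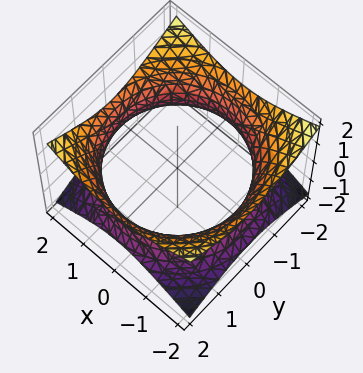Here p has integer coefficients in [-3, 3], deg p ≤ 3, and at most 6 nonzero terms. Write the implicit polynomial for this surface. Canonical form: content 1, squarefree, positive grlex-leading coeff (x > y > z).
(a) Degree: an hourglass — one-sheet hyperboloid; a quadric, so deg p = 2.
(b) Symmetries: it's symmetric under z → −z, forcing even powers of z; rotational symmetry about the z-axis ⇒ p depends on x, y only through x² + y².
(c) Observable constraints: no z-intercept at any integer in the box; a circular section at z = 0 has radius between 1 and 2.
(d) Matching integer coefficients to the picture gives p.

x^2 + y^2 - 2*z^2 - 3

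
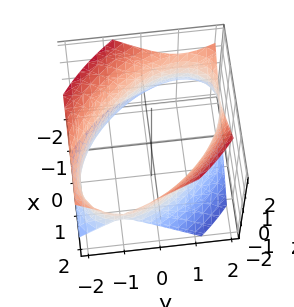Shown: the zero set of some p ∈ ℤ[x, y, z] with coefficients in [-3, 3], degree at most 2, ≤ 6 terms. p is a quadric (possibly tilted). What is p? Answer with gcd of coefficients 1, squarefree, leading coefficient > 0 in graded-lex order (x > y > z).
1. deg p = 2.
2. Reading off the gridlines: the surface avoids every integer z-axis point in the box.
3. These observations pin down the coefficients.

x^2 + x*y + y^2 - z^2 - 3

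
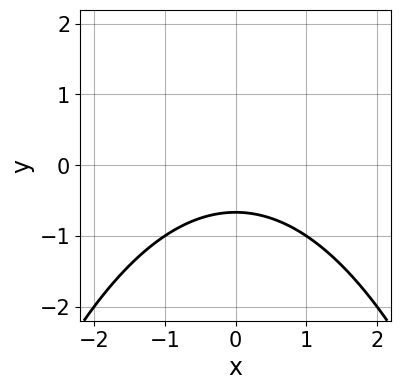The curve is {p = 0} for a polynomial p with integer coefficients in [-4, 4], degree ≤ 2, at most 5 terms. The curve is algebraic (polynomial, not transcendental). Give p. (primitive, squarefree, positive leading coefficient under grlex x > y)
x^2 + 3*y + 2

1. deg p = 2. A generic line meets the curve in up to 2 points.
2. Symmetries: mirror symmetry x ↦ −x ⇒ only even powers of x.
3. Observable constraints: the curve avoids every integer x-axis point in the box.
4. Fitting integer coefficients to these (and the overall shape) gives p.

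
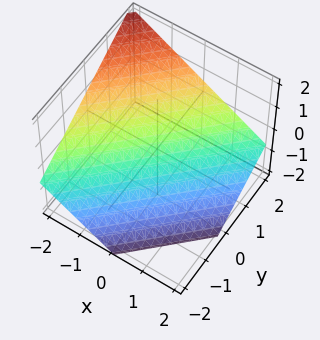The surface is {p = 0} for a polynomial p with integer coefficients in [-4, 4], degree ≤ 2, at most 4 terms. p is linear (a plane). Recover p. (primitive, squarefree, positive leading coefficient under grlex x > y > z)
2*x - 2*y + 3*z + 2

(a) deg p = 1. Every cross-section is a straight line — this is a plane.
(b) Reading off the gridlines: it crosses the x-axis at the gridline x = -1; it crosses the y-axis at the gridline y = 1.
(c) These observations pin down the coefficients.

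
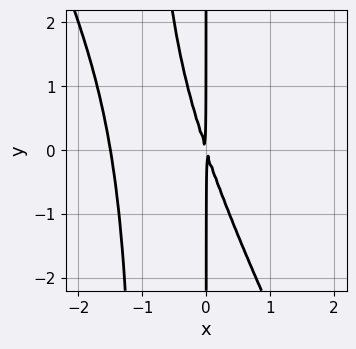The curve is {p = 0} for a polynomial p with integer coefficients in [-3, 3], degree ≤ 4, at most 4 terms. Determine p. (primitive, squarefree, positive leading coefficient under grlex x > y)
The degree is 3 — the shape is more complex than any degree-2 curve.
Against the integer gridlines: every point of the y-axis in the box is on the curve.
Putting this together gives p.

2*x^3 + x^2*y + 3*x^2 + x*y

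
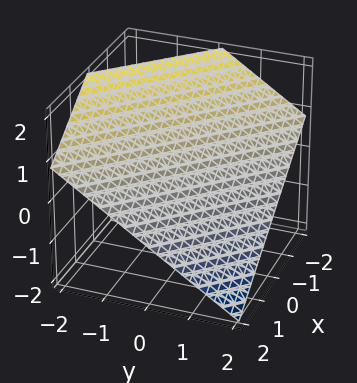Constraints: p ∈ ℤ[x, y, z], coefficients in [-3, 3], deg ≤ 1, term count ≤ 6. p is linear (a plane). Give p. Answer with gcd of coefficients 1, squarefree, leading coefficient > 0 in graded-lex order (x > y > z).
2*x + 2*y + 3*z - 2

The degree is 1 — every cross-section is a straight line — this is a plane.
From the visible intercepts: one x-axis crossing is at x = 1; it meets the y-axis at y = 1 (among the integer gridlines).
Solving for integer coefficients yields p as stated.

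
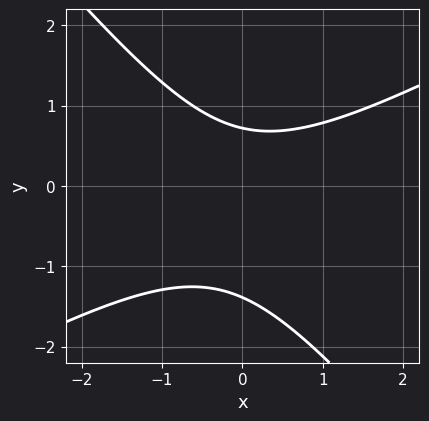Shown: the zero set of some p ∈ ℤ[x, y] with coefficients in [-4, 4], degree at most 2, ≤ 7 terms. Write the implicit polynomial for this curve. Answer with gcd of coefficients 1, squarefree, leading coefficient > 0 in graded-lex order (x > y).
Degree: the shape is more complex than any degree-1 curve, so deg p = 2.
Against the integer gridlines: no x-intercept at any integer in the box.
These observations pin down the coefficients.

2*x^2 - 2*x*y - 3*y^2 - 2*y + 3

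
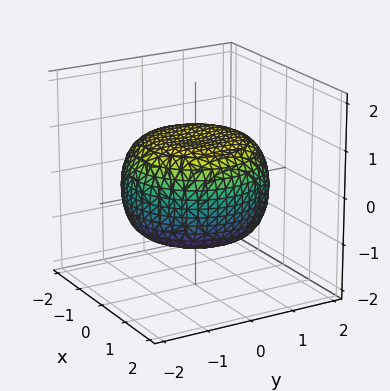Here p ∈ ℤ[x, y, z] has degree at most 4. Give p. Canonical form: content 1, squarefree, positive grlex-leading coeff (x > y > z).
x^4 + 2*x^2*y^2 + y^4 - x^2 - y^2 + 3*z^2 - 3

deg p = 4. The shape is more complex than any degree-3 surface.
Symmetry: the z-axis is an axis of rotation, so x and y enter only as x² + y².
Reading off the gridlines: a circular section at z = 0 has radius between 1 and 2; among the integer gridlines, it crosses the z-axis at z ∈ {-1, 1}.
Solving for integer coefficients yields p as stated.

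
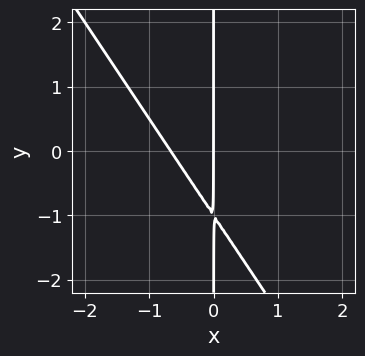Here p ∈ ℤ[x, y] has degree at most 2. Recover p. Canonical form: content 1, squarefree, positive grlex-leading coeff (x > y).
3*x^2 + 2*x*y + 2*x

1. The degree is 2 — the shape is more complex than any degree-1 curve.
2. Observable constraints: one x-axis crossing is at x = 0; the visible y-axis segment lies entirely on the curve.
3. Fitting integer coefficients to these (and the overall shape) gives p.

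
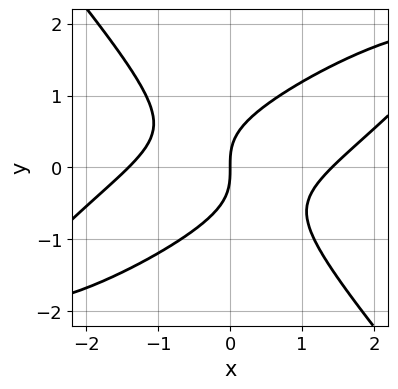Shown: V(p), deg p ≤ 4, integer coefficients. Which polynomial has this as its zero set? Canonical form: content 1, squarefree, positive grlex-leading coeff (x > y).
deg p = 3. A generic line meets the curve in up to 3 points.
Against the integer gridlines: it meets the x-axis at x = 0 (among the integer gridlines); it crosses the y-axis at the gridline y = 0.
These observations pin down the coefficients.

x^3 - 2*x^2*y + 2*y^3 - 2*x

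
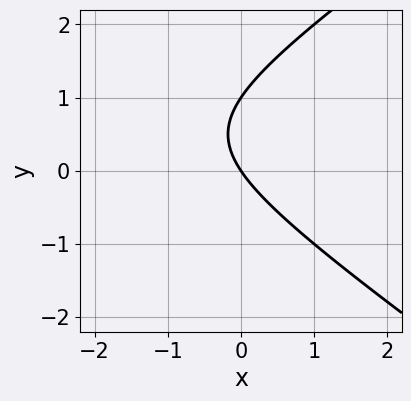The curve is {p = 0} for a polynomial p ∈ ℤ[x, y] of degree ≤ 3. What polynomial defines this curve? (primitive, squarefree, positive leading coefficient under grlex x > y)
x^2 - 2*y^2 + 3*x + 2*y

First, degree: the shape is more complex than any degree-1 curve, so deg p = 2.
Next, from the axis intercepts and sections: it crosses the x-axis at the gridline x = 0; among the integer gridlines, it crosses the y-axis at y ∈ {0, 1}.
Finally, putting this together gives p.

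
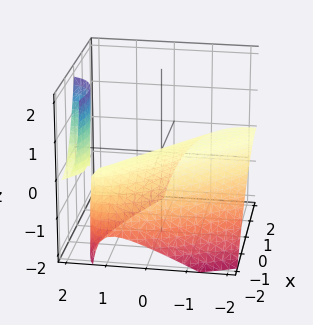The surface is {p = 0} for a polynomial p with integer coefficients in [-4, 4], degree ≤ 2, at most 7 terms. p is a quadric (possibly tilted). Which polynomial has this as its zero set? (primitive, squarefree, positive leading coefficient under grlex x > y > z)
1. There are 2 components. Treating them together as one polynomial.
2. Degree: the shape is more complex than any degree-1 surface, so deg p = 2.
3. Observable constraints: it meets the y-axis at y = 0 (among the integer gridlines); one x-axis crossing is at x = 0; it meets the z-axis at z = 0 (among the integer gridlines).
4. The integer polynomial consistent with all of this is the stated p.

x^2 + 2*x*y + y^2 - 2*y*z + 3*z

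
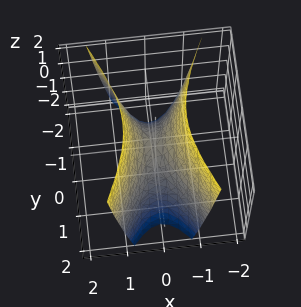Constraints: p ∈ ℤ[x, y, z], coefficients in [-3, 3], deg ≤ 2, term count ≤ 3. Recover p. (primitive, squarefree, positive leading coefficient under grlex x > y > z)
3*x^2 - y^2 - z

(a) deg p = 2.
(b) Symmetries: mirror symmetry x ↦ −x ⇒ only even powers of x; mirror symmetry y ↦ −y ⇒ only even powers of y.
(c) Checking where it meets the axes: it meets the x-axis at x = 0 (among the integer gridlines); one z-axis crossing is at z = 0; one y-axis crossing is at y = 0.
(d) Putting this together gives p.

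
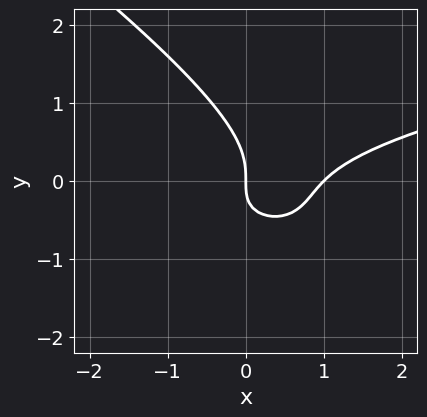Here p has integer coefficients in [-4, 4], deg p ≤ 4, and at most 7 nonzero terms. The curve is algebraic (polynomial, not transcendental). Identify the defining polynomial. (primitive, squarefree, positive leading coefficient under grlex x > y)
2*x*y^2 + 3*y^3 - 2*x^2 + 2*x*y + 2*x

(a) Degree: a generic line meets the curve in up to 3 points, so deg p = 3.
(b) Checking where it meets the axes: among the integer gridlines, it crosses the x-axis at x ∈ {0, 1}; one y-axis crossing is at y = 0.
(c) These observations pin down the coefficients.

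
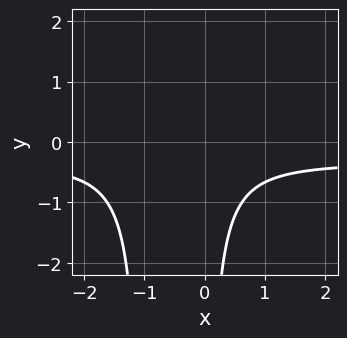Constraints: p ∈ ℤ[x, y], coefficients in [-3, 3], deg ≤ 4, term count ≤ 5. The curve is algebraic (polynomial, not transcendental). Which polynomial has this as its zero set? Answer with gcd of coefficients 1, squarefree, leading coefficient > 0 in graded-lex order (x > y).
First, deg p = 3. No degree-2 curve has this shape.
Then, from the axis intercepts and sections: the curve avoids every integer y-axis point in the box; the curve avoids every integer x-axis point in the box.
Finally, assembling these constraints gives the stated polynomial.

3*x^2*y + x^2 + 3*x*y + x + 2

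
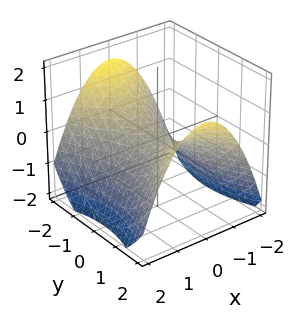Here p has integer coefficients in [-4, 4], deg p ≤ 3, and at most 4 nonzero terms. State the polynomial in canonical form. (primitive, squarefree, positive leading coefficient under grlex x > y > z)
2*x^2 - y^2 + 3*z

The degree is 2 — a hyperbolic paraboloid; a quadric.
Symmetries: the x ↦ −x reflection is a symmetry, so x appears only in even powers; mirror symmetry y ↦ −y ⇒ only even powers of y.
Against the integer gridlines: it crosses the x-axis at the gridline x = 0; it crosses the y-axis at the gridline y = 0; one z-axis crossing is at z = 0.
Solving for integer coefficients yields p as stated.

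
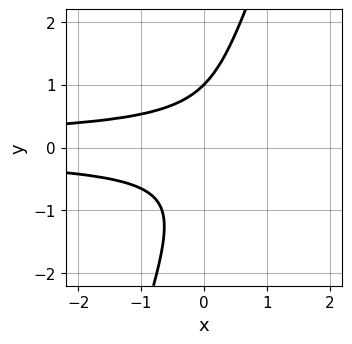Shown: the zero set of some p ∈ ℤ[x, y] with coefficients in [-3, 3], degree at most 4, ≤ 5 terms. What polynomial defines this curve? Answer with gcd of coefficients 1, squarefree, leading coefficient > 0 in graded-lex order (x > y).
3*x*y^2 - y^3 + 1

First, degree: a generic line meets the curve in up to 3 points, so deg p = 3.
Then, from the axis intercepts and sections: one y-axis crossing is at y = 1; it misses every integer gridline on the x-axis.
Finally, matching integer coefficients to the picture gives p.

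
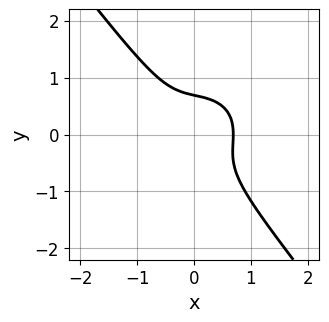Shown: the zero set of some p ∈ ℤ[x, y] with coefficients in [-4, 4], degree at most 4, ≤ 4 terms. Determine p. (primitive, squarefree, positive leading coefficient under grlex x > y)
3*x^3 + 2*x*y^2 + 3*y^3 - 1

(a) The degree is 3 — a generic line meets the curve in up to 3 points.
(b) Solving for integer coefficients yields p as stated.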